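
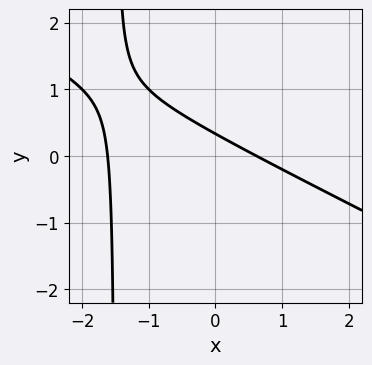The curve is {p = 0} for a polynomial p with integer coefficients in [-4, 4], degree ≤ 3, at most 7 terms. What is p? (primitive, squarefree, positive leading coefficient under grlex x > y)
x^2 + 2*x*y + x + 3*y - 1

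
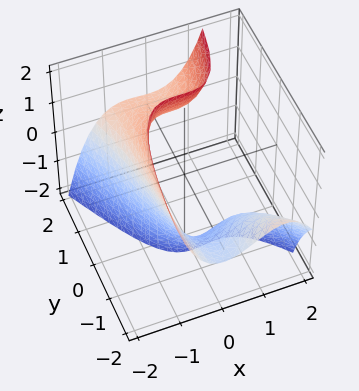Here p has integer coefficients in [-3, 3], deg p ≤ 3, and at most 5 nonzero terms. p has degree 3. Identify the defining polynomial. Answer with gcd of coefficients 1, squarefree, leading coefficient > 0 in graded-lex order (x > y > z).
(a) The degree is 3 — no degree-2 surface has this shape.
(b) Checking where it meets the axes: no y-intercept at any integer in the box; the surface avoids every integer z-axis point in the box.
(c) Solving for integer coefficients yields p as stated.

3*x^3 + 2*x^2*y - 2*x^2 - 3*y*z + 3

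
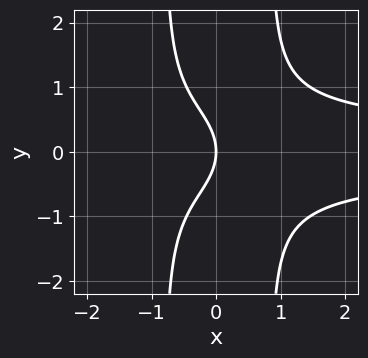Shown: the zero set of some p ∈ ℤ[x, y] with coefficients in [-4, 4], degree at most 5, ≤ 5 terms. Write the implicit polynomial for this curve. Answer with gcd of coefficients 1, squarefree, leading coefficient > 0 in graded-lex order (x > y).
3*x^2*y^2 - 2*y^2 - 3*x

1. Degree: no degree-3 curve has this shape, so deg p = 4.
2. Symmetries: it's symmetric under y → −y, forcing even powers of y.
3. Against the integer gridlines: it meets the y-axis at y = 0 (among the integer gridlines); it meets the x-axis at x = 0 (among the integer gridlines).
4. Together with the visible shape, these determine p as stated.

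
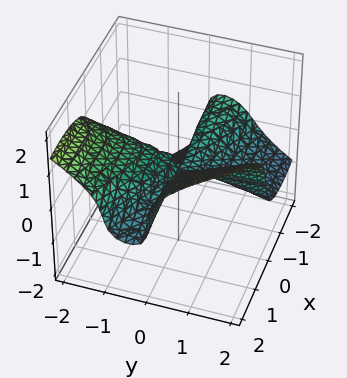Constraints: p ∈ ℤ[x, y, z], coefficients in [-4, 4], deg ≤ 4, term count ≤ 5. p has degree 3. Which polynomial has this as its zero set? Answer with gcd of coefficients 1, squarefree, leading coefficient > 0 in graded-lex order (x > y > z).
(a) The degree is 3 — the shape is more complex than any degree-2 surface.
(b) Checking where it meets the axes: the visible x-axis segment lies entirely on the surface; one z-axis crossing is at z = 0; every point of the y-axis in the box is on the surface.
(c) Together with the visible shape, these determine p as stated.

x^2*y + 2*x*y^2 + x*y*z - 3*z^3 - y*z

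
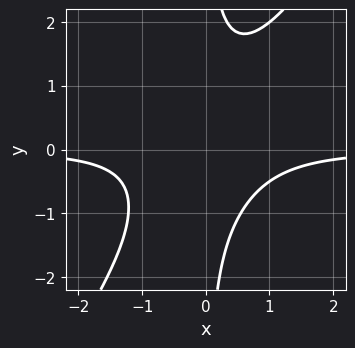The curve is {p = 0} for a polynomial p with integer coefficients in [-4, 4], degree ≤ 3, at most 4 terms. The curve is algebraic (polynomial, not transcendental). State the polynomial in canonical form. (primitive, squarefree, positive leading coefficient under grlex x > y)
First, deg p = 3. The shape is more complex than any degree-2 curve.
Then, from the visible intercepts: no x-intercept at any integer in the box; the curve avoids every integer y-axis point in the box.
Finally, putting this together gives p.

3*x^2*y - 2*x*y^2 + 2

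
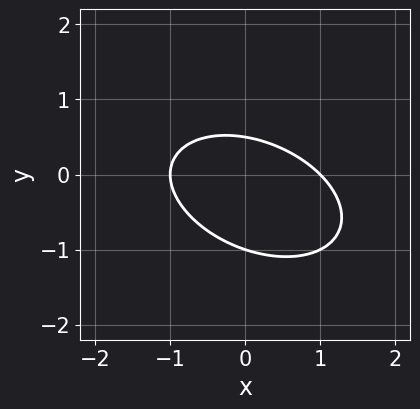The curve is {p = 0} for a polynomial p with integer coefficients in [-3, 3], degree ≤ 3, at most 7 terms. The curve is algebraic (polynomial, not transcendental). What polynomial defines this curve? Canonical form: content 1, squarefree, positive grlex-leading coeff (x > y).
x^2 + x*y + 2*y^2 + y - 1

(a) deg p = 2.
(b) Observable constraints: among the integer gridlines, it crosses the x-axis at x ∈ {-1, 1}; one y-axis crossing is at y = -1.
(c) Putting this together gives p.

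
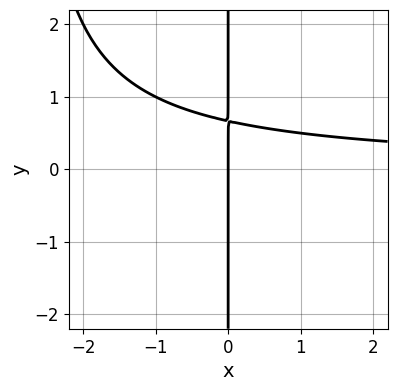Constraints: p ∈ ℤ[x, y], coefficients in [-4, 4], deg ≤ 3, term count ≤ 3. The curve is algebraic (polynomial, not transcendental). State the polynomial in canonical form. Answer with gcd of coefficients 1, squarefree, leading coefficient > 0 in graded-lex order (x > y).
(a) The degree is 3 — no degree-2 curve has this shape.
(b) Observable constraints: every point of the y-axis in the box is on the curve; one x-axis crossing is at x = 0.
(c) Together with the visible shape, these determine p as stated.

x^2*y + 3*x*y - 2*x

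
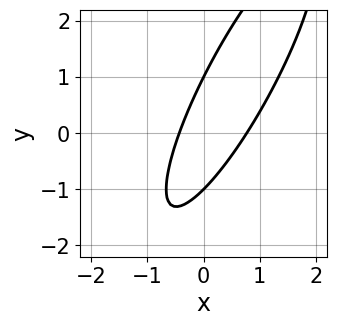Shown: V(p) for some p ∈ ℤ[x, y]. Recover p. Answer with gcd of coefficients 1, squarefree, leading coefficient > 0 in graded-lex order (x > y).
3*x^2 - 3*x*y + y^2 - x - 1

(a) Degree: the shape is more complex than any degree-1 curve, so deg p = 2.
(b) From the visible intercepts: among the integer gridlines, it crosses the y-axis at y ∈ {-1, 1}.
(c) Solving for integer coefficients yields p as stated.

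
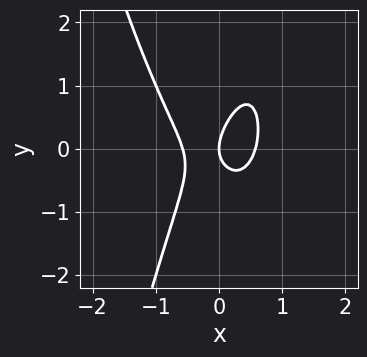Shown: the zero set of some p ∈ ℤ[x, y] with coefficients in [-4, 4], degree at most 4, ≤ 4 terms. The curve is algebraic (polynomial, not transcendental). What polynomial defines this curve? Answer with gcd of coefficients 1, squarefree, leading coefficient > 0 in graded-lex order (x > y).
(a) The degree is 3 — no degree-2 curve has this shape.
(b) From the axis intercepts and sections: one x-axis crossing is at x = 0; one y-axis crossing is at y = 0.
(c) Fitting integer coefficients to these (and the overall shape) gives p.

3*x^3 - x*y + y^2 - x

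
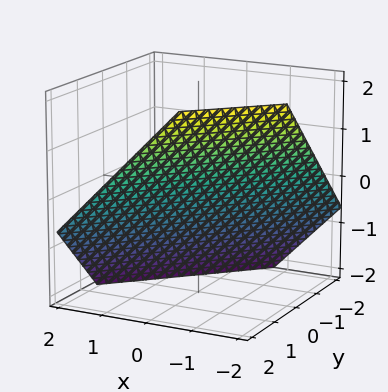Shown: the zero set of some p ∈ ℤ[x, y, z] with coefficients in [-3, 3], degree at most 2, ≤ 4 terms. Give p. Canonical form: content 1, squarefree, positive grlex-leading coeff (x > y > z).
deg p = 1. Every cross-section is a straight line — this is a plane.
The integer polynomial consistent with all of this is the stated p.

3*x - 3*y + 3*z + 2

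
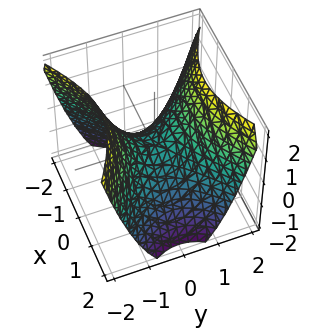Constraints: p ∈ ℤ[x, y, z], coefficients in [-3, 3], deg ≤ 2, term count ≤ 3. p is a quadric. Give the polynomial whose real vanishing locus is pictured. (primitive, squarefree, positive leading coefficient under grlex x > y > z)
2*x^2 - 3*y^2 + 3*z

First, degree: a hyperbolic paraboloid; a quadric, so deg p = 2.
Then, symmetries: it's symmetric under y → −y, forcing even powers of y; the x ↦ −x reflection is a symmetry, so x appears only in even powers.
Then, from the axis intercepts and sections: it crosses the z-axis at the gridline z = 0; it meets the x-axis at x = 0 (among the integer gridlines); one y-axis crossing is at y = 0.
Finally, fitting integer coefficients to these (and the overall shape) gives p.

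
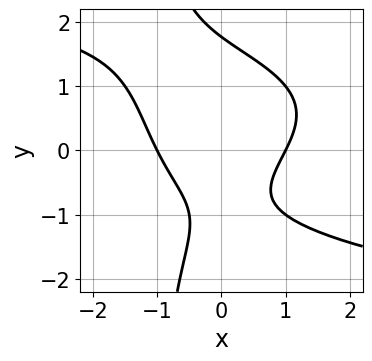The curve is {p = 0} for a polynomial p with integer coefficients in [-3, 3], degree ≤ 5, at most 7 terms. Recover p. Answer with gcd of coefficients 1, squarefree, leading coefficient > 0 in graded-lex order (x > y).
(a) Degree: a generic line meets the curve in up to 4 points, so deg p = 4.
(b) From the visible intercepts: among the integer gridlines, it crosses the x-axis at x ∈ {-1, 1}.
(c) Together with the visible shape, these determine p as stated.

x*y^3 + y^3 + 2*x^2 - 2*y - 2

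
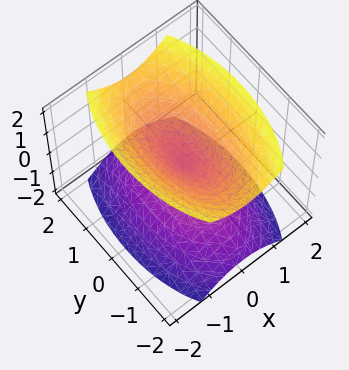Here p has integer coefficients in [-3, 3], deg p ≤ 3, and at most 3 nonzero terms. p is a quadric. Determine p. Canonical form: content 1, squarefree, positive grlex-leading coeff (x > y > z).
3*x^2 + y^2 - 2*z^2

There are 2 components.
deg p = 2.
Symmetries: the z ↦ −z reflection is a symmetry, so z appears only in even powers; the x ↦ −x reflection is a symmetry, so x appears only in even powers; the y ↦ −y reflection is a symmetry, so y appears only in even powers.
Against the integer gridlines: one y-axis crossing is at y = 0; it crosses the x-axis at the gridline x = 0; one z-axis crossing is at z = 0.
Fitting integer coefficients to these (and the overall shape) gives p.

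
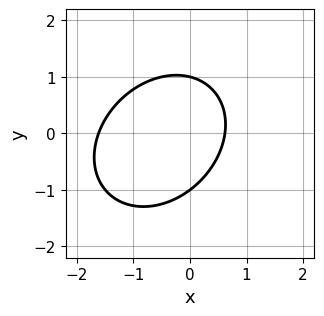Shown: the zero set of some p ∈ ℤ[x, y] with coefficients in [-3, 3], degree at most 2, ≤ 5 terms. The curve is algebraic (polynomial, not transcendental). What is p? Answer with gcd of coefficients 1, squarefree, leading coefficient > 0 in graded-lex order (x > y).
(a) The degree is 2 — a generic line meets the curve in up to 2 points.
(b) Observable constraints: the y-axis gridline crossings are at y ∈ {-1, 1}.
(c) Putting this together gives p.

2*x^2 - x*y + 2*y^2 + 2*x - 2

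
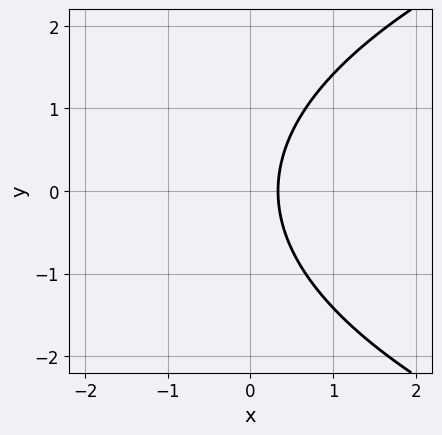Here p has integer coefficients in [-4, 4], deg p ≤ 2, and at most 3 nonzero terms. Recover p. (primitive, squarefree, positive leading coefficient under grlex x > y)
First, the degree is 2 — the shape is more complex than any degree-1 curve.
Then, symmetries: mirror symmetry y ↦ −y ⇒ only even powers of y.
Next, from the axis intercepts and sections: no y-intercept at any integer in the box.
Finally, the integer polynomial consistent with all of this is the stated p.

y^2 - 3*x + 1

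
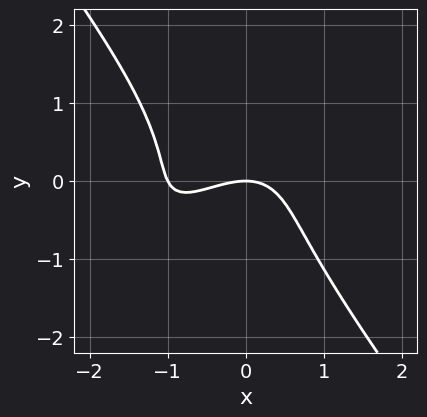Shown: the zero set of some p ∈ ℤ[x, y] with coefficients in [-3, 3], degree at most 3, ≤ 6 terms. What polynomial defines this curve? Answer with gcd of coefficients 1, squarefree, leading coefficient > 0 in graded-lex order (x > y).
(a) deg p = 3.
(b) Observable constraints: it meets the y-axis at y = 0 (among the integer gridlines); among the integer gridlines, it crosses the x-axis at x ∈ {-1, 0}.
(c) Solving for integer coefficients yields p as stated.

2*x^3 - 2*x^2*y + 2*y^3 + 2*x^2 + 3*y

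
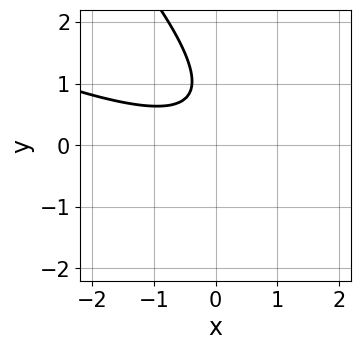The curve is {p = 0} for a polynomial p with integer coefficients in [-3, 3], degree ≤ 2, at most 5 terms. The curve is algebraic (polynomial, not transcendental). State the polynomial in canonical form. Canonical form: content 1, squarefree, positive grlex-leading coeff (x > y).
x^2 + 3*x*y + 2*y^2 - 3*y + 2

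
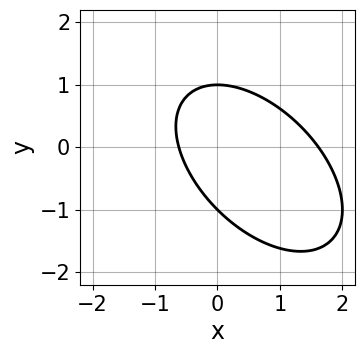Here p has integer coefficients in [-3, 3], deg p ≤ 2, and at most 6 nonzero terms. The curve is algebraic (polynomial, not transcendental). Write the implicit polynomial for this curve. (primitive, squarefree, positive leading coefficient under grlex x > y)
x^2 + x*y + y^2 - x - 1

Degree: the shape is more complex than any degree-1 curve, so deg p = 2.
Reading off the gridlines: among the integer gridlines, it crosses the y-axis at y ∈ {-1, 1}.
The integer polynomial consistent with all of this is the stated p.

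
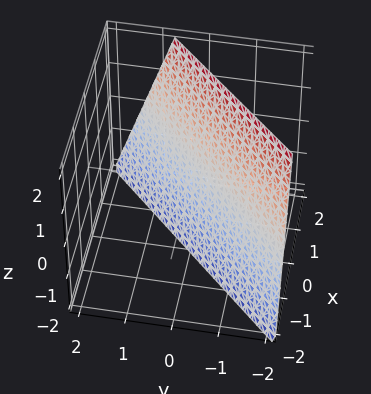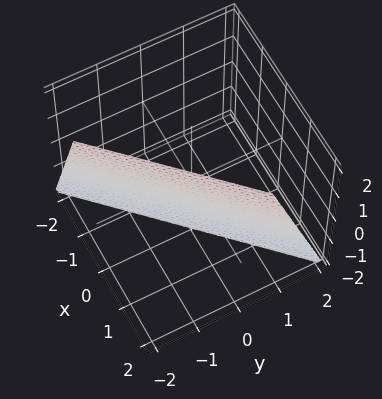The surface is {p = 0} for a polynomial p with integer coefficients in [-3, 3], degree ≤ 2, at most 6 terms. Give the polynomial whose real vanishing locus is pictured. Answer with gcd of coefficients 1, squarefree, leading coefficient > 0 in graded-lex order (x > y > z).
Degree: every cross-section is a straight line — this is a plane, so deg p = 1.
Checking where it meets the axes: it crosses the z-axis at the gridline z = -2.
These observations pin down the coefficients.

3*x - 3*y - z - 2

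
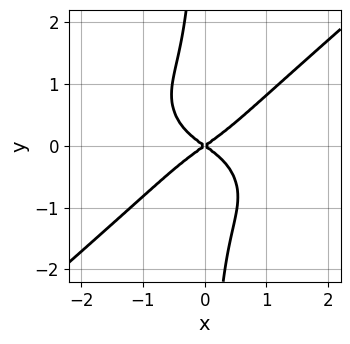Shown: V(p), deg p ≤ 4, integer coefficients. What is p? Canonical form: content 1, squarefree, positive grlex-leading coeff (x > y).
1. The degree is 4 — the shape is more complex than any degree-3 curve.
2. Observable constraints: it meets the y-axis at y = 0 (among the integer gridlines); it meets the x-axis at x = 0 (among the integer gridlines).
3. The integer polynomial consistent with all of this is the stated p.

2*x^4 - 3*x*y^3 + x^2 - 2*y^2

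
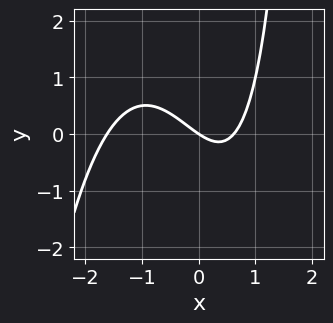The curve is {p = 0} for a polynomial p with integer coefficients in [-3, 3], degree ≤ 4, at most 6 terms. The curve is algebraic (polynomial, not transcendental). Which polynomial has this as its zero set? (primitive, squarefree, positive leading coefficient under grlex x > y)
2*x^3 + 2*x^2 + x*y - 2*x - 3*y

Degree: the shape is more complex than any degree-2 curve, so deg p = 3.
Reading off the gridlines: it meets the x-axis at x = 0 (among the integer gridlines); it meets the y-axis at y = 0 (among the integer gridlines).
Together with the visible shape, these determine p as stated.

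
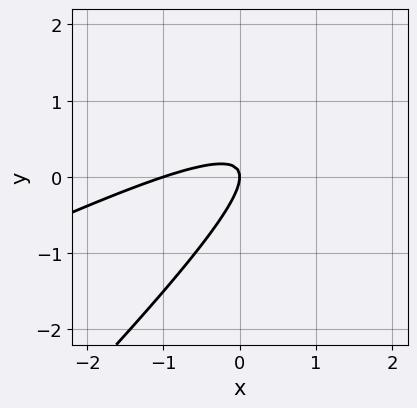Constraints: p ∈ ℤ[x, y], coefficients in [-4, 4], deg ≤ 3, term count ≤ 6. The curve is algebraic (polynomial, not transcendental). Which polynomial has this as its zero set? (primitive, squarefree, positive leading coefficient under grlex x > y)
1. deg p = 2.
2. Checking where it meets the axes: it meets the y-axis at y = 0 (among the integer gridlines); among the integer gridlines, it crosses the x-axis at x ∈ {-1, 0}.
3. Solving for integer coefficients yields p as stated.

x^2 - 3*x*y + 2*y^2 + x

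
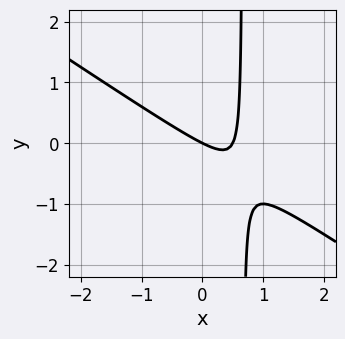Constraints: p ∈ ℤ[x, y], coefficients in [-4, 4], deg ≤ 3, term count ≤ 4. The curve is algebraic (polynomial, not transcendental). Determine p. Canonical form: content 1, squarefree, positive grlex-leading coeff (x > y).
(a) deg p = 2. No degree-1 curve has this shape.
(b) From the visible intercepts: it meets the x-axis at x = 0 (among the integer gridlines); one y-axis crossing is at y = 0.
(c) These observations pin down the coefficients.

2*x^2 + 3*x*y - x - 2*y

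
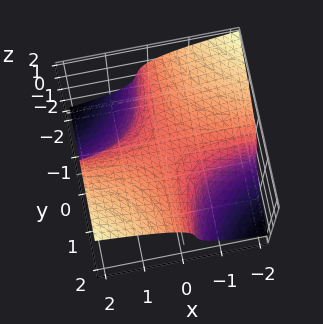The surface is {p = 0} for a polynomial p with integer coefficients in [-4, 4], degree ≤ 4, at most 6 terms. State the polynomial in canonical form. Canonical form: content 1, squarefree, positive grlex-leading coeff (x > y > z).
2*z^3 - 3*x*y + z - 2

deg p = 3.
From the axis intercepts and sections: no x-intercept at any integer in the box; no y-intercept at any integer in the box.
Matching integer coefficients to the picture gives p.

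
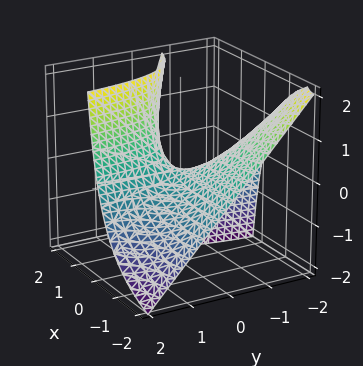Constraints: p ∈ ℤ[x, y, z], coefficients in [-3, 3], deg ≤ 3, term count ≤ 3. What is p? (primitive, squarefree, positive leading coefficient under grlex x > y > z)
Degree: a generic line meets the surface in up to 2 points, so deg p = 2.
Checking where it meets the axes: every point of the y-axis in the box is on the surface; it crosses the z-axis at the gridline z = 0; the visible x-axis segment lies entirely on the surface.
Solving for integer coefficients yields p as stated.

3*x*y + 2*x*z - 2*z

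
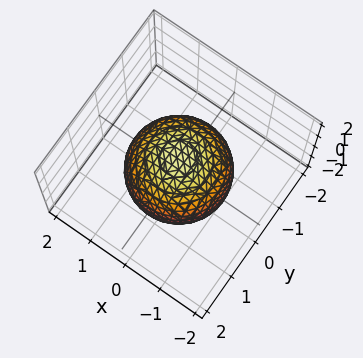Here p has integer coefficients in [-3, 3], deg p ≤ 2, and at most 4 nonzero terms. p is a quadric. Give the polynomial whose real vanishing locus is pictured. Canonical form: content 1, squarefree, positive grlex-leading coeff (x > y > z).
deg p = 2.
Symmetries: the z ↦ −z reflection is a symmetry, so z appears only in even powers; every cross-section ⟂ z is a circle, so x, y appear only via x² + y².
From the visible intercepts: a circular section at z = 1 has radius between 0 and 1.
Matching integer coefficients to the picture gives p.

2*x^2 + 2*y^2 + 2*z^2 - 3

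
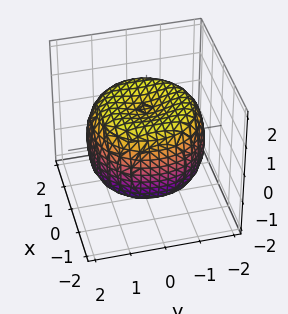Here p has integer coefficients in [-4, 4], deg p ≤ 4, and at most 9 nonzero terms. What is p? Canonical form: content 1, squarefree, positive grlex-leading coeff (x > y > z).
x^4 + 2*x^2*y^2 + y^4 - 2*x^2 - 2*y^2 + 2*z^2 - 2

First, degree: no degree-3 surface has this shape, so deg p = 4.
Next, by symmetry, the surface is invariant under rotation about z: p = q(x² + y², z).
Next, from the visible intercepts: a circular section at z = -1 has radius between 1 and 2; among the integer gridlines, it crosses the z-axis at z ∈ {-1, 1}.
Finally, the integer polynomial consistent with all of this is the stated p.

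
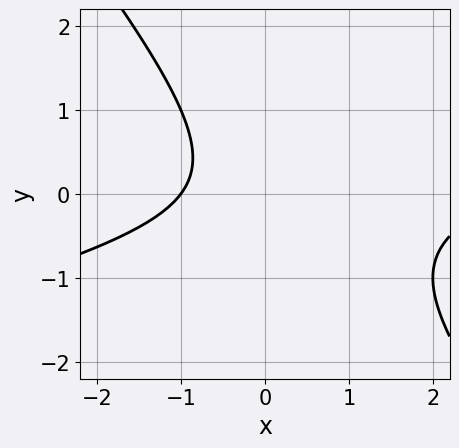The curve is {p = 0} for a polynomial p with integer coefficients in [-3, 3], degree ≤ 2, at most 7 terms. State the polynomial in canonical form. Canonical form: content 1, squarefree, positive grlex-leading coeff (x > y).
x^2 - 3*x*y - 3*y^2 - 2*x - 3

1. deg p = 2. No degree-1 curve has this shape.
2. Against the integer gridlines: no y-intercept at any integer in the box; it meets the x-axis at x = -1 (among the integer gridlines).
3. Fitting integer coefficients to these (and the overall shape) gives p.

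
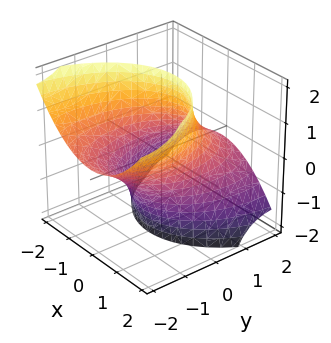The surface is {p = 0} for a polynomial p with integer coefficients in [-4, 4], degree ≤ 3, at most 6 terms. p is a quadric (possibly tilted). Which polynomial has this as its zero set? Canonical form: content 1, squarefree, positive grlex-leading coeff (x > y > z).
1. The degree is 2 — no degree-1 surface has this shape.
2. Reading off the gridlines: no z-intercept at any integer in the box.
3. Together with the visible shape, these determine p as stated.

2*x^2 + y^2 + 3*y*z - 3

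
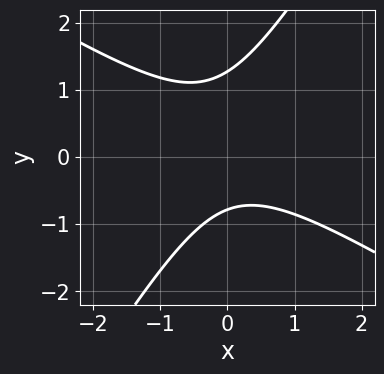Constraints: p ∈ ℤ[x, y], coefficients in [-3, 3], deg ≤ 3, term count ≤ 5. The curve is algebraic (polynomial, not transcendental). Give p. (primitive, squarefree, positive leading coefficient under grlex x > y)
2*x^2 + 2*x*y - 2*y^2 + y + 2

(a) The degree is 2 — the shape is more complex than any degree-1 curve.
(b) Against the integer gridlines: the curve avoids every integer x-axis point in the box.
(c) Matching integer coefficients to the picture gives p.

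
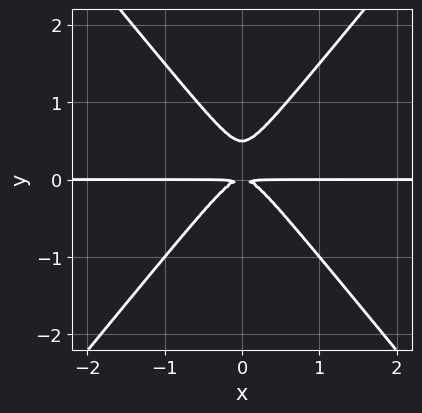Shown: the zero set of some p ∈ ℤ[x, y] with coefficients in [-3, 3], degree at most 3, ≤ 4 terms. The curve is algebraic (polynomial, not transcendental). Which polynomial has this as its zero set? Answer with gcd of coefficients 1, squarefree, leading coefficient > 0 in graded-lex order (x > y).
(a) Degree: no degree-2 curve has this shape, so deg p = 3.
(b) Symmetries: the x ↦ −x reflection is a symmetry, so x appears only in even powers.
(c) From the visible intercepts: every point of the x-axis in the box is on the curve.
(d) Putting this together gives p.

3*x^2*y - 2*y^3 + y^2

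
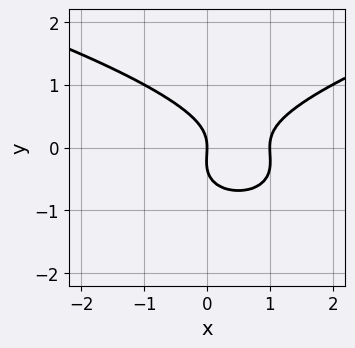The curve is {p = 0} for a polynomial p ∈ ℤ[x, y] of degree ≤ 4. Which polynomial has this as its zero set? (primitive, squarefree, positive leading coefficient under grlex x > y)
1. The degree is 3 — the shape is more complex than any degree-2 curve.
2. Checking where it meets the axes: the x-axis gridline crossings are at x ∈ {0, 1}; one y-axis crossing is at y = 0.
3. The integer polynomial consistent with all of this is the stated p.

3*y^3 - 2*x^2 + y^2 + 2*x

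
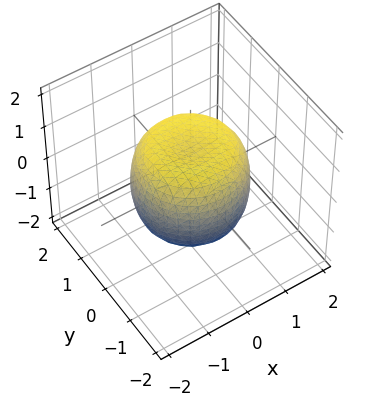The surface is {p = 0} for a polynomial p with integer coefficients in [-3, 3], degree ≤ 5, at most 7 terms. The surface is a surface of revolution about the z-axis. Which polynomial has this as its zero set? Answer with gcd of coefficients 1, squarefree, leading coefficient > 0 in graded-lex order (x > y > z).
x^4 + 2*x^2*y^2 + y^4 - x^2 - y^2 + z^2 - 1

First, degree: no degree-3 surface has this shape, so deg p = 4.
Then, symmetries: rotational symmetry about the z-axis ⇒ p depends on x, y only through x² + y².
Then, reading off the gridlines: a circular section at z = -1 has radius exactly 1; the z-axis gridline crossings are at z ∈ {-1, 1}.
Finally, these observations pin down the coefficients.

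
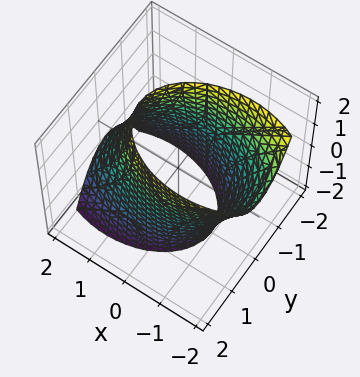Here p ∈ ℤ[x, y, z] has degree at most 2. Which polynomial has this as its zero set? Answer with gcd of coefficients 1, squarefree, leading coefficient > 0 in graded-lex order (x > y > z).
(a) Degree: no degree-1 surface has this shape, so deg p = 2.
(b) Reading off the gridlines: no z-intercept at any integer in the box.
(c) Assembling these constraints gives the stated polynomial.

x^2 + x*z + 2*y^2 - 3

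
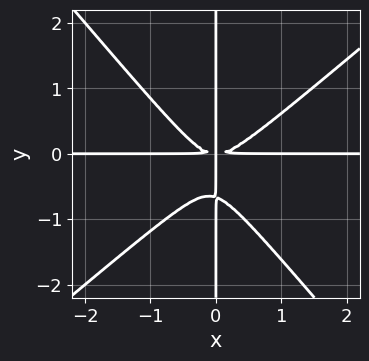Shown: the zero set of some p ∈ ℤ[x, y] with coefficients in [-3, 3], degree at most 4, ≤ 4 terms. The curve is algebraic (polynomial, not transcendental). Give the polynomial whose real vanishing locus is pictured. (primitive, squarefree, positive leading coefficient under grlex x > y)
1. Degree: the shape is more complex than any degree-3 curve, so deg p = 4.
2. From the visible intercepts: every point of the x-axis in the box is on the curve; every point of the y-axis in the box is on the curve.
3. Matching integer coefficients to the picture gives p.

3*x^3*y - x^2*y^2 - 3*x*y^3 - 2*x*y^2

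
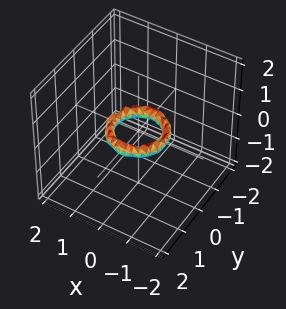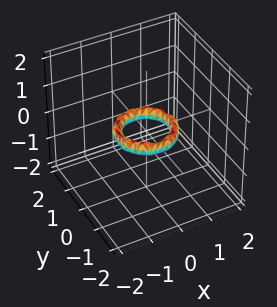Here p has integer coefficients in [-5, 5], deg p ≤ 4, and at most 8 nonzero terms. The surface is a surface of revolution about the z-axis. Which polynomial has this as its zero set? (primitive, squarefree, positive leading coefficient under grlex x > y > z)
First, the degree is 4 — a generic line meets the surface in up to 4 points.
Next, by symmetry, the surface is invariant under rotation about z: p = q(x² + y², z).
Next, observable constraints: a circular section at z = 0 has radius between 0 and 1; no z-intercept at any integer in the box.
Finally, matching integer coefficients to the picture gives p.

2*x^4 + 4*x^2*y^2 + 2*y^4 - 3*x^2 - 3*y^2 + 2*z^2 + 1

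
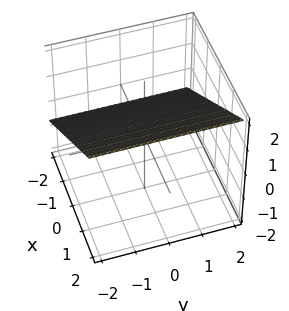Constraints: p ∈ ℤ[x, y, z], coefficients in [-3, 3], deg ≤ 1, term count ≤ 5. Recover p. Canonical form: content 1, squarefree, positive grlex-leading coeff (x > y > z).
Degree: every cross-section is a straight line — this is a plane, so deg p = 1.
From the visible intercepts: it crosses the x-axis at the gridline x = -1; no y-intercept at any integer in the box.
Together with the visible shape, these determine p as stated.

2*x - 3*z + 2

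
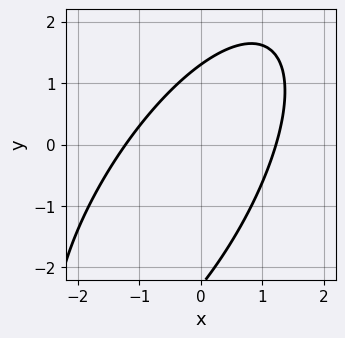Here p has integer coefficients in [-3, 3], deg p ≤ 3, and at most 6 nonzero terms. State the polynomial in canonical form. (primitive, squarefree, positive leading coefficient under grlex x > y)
2*x^2 - 2*x*y + y^2 + y - 3

The degree is 2 — no degree-1 curve has this shape.
Putting this together gives p.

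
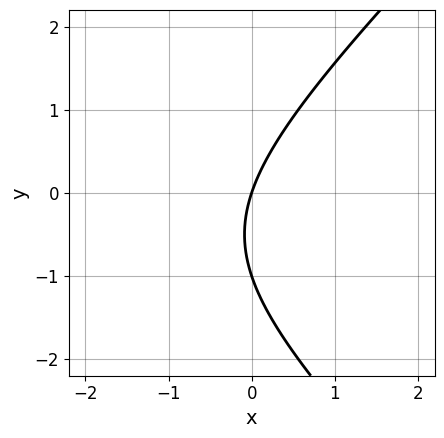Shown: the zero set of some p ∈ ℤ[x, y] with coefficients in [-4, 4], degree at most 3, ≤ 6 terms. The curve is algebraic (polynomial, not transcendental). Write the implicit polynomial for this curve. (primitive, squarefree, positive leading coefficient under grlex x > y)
x^2 - y^2 + 3*x - y

First, the degree is 2 — the shape is more complex than any degree-1 curve.
Then, from the visible intercepts: one x-axis crossing is at x = 0; among the integer gridlines, it crosses the y-axis at y ∈ {-1, 0}.
Finally, these observations pin down the coefficients.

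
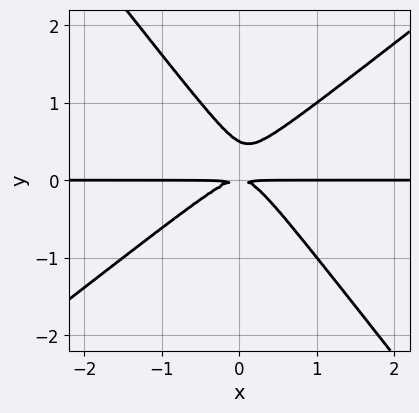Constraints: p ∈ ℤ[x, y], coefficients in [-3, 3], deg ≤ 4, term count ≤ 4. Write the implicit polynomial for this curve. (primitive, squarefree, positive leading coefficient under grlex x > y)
2*x^2*y - x*y^2 - 2*y^3 + y^2

First, the degree is 3 — the shape is more complex than any degree-2 curve.
Next, from the axis intercepts and sections: every point of the x-axis in the box is on the curve.
Finally, these observations pin down the coefficients.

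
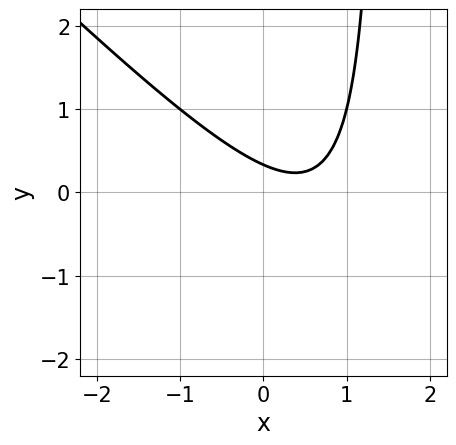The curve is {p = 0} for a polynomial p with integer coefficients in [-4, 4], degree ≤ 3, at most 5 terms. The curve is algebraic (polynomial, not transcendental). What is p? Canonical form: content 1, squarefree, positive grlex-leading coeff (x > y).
1. deg p = 2. A generic line meets the curve in up to 2 points.
2. From the axis intercepts and sections: no x-intercept at any integer in the box.
3. The integer polynomial consistent with all of this is the stated p.

2*x^2 + 2*x*y - 2*x - 3*y + 1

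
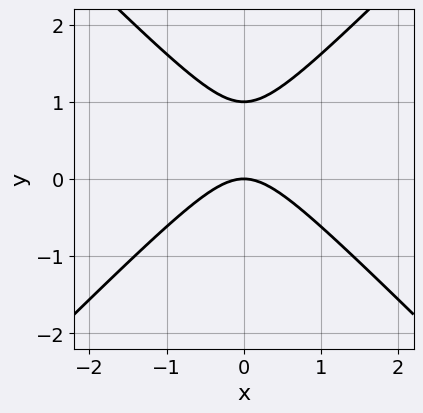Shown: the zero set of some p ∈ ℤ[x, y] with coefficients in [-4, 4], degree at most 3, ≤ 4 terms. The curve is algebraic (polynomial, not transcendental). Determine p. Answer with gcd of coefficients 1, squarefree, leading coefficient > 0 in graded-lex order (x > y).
(a) deg p = 2. The shape is more complex than any degree-1 curve.
(b) Symmetries: it's symmetric under x → −x, forcing even powers of x.
(c) From the axis intercepts and sections: among the integer gridlines, it crosses the y-axis at y ∈ {0, 1}; it crosses the x-axis at the gridline x = 0.
(d) Matching integer coefficients to the picture gives p.

x^2 - y^2 + y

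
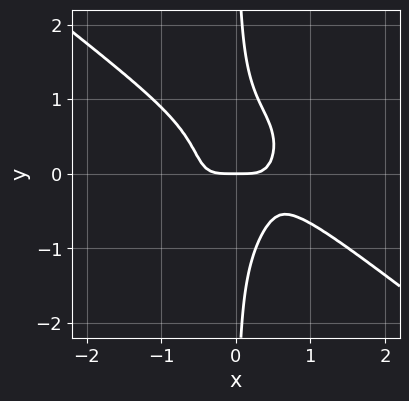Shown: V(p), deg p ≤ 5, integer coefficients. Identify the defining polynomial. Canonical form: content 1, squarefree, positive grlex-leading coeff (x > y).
2*x^4 - x^2*y^2 + 3*x*y^3 + 2*x^2*y - y

(a) deg p = 4.
(b) Reading off the gridlines: one x-axis crossing is at x = 0; one y-axis crossing is at y = 0.
(c) Assembling these constraints gives the stated polynomial.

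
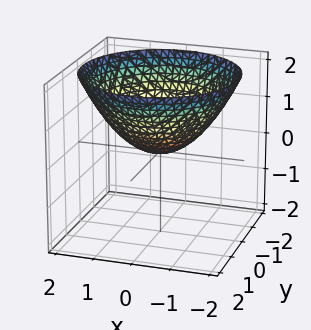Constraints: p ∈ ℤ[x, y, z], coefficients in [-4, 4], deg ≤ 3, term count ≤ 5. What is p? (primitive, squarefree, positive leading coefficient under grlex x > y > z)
First, degree: a paraboloid; a quadric, so deg p = 2.
Next, symmetries: the z-axis is an axis of rotation, so x and y enter only as x² + y².
Then, from the axis intercepts and sections: it meets the z-axis at z = 0 (among the integer gridlines); a circular section at z = 1 has radius between 1 and 2.
Finally, the integer polynomial consistent with all of this is the stated p.

x^2 + y^2 - 2*z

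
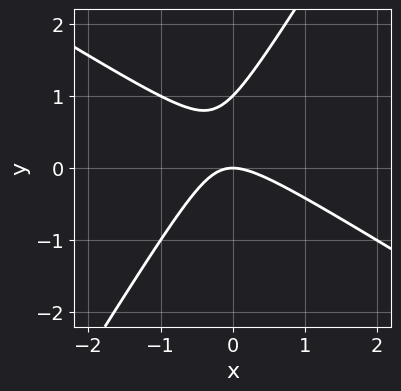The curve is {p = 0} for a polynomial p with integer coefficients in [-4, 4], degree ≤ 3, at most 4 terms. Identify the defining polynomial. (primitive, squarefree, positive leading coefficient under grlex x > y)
x^2 + x*y - y^2 + y

First, degree: the shape is more complex than any degree-1 curve, so deg p = 2.
Then, against the integer gridlines: among the integer gridlines, it crosses the y-axis at y ∈ {0, 1}; it crosses the x-axis at the gridline x = 0.
Finally, putting this together gives p.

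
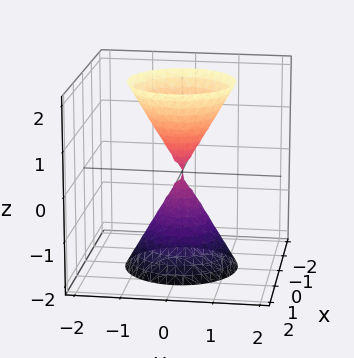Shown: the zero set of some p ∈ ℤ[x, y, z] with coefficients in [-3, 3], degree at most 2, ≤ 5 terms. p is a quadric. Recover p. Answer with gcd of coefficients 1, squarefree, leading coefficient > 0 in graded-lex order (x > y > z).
3*x^2 + 3*y^2 - z^2

I count 2 distinct pieces.
The degree is 2 — a double cone through the origin; a quadric.
By symmetry, the surface is invariant under rotation about z: p = q(x² + y², z); mirror symmetry z ↦ −z ⇒ only even powers of z.
Reading off the gridlines: one x-axis crossing is at x = 0; it meets the y-axis at y = 0 (among the integer gridlines).
These observations pin down the coefficients.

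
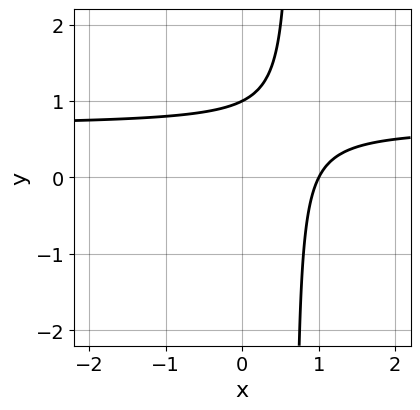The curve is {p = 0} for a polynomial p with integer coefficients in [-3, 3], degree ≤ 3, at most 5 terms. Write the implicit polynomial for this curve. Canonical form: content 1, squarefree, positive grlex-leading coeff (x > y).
1. deg p = 2.
2. From the visible intercepts: it crosses the x-axis at the gridline x = 1; one y-axis crossing is at y = 1.
3. Assembling these constraints gives the stated polynomial.

3*x*y - 2*x - 2*y + 2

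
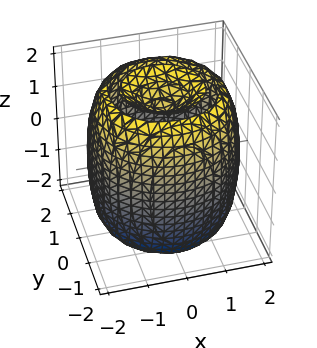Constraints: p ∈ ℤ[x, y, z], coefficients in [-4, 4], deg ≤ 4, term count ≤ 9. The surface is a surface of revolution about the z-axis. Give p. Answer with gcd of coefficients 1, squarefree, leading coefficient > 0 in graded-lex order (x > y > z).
1. The picture has 2 separate pieces. They look like related sheets of one shape, so recover p as a whole.
2. The degree is 4 — a generic line meets the surface in up to 4 points.
3. Symmetries: the z-axis is an axis of rotation, so x and y enter only as x² + y².
4. From the visible intercepts: a circular section at z = -1 has radius between 1 and 2.
5. Solving for integer coefficients yields p as stated.

x^4 + 2*x^2*y^2 + y^4 - 3*x^2 - 3*y^2 + z^2 - 2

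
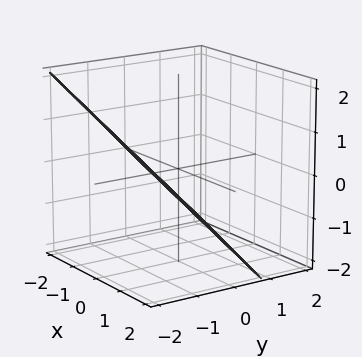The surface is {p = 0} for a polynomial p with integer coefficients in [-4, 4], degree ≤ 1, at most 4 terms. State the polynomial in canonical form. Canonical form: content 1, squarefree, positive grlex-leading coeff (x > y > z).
1. Degree: every cross-section is a straight line — this is a plane, so deg p = 1.
2. Observable constraints: it crosses the x-axis at the gridline x = -2.
3. Together with the visible shape, these determine p as stated.

x + 3*y + 3*z + 2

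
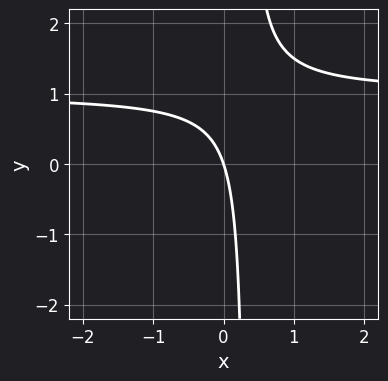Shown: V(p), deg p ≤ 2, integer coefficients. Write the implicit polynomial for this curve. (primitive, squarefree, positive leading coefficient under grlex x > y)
3*x*y - 3*x - y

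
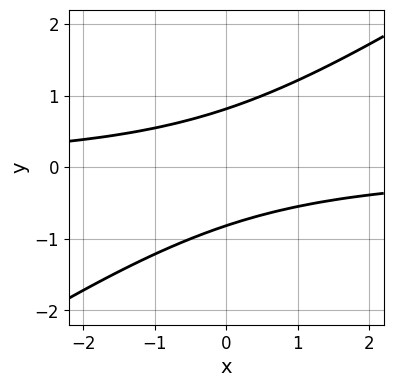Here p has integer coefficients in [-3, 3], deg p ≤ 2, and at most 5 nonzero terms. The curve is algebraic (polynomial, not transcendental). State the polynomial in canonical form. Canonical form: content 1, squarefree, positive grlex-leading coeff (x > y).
First, deg p = 2. The shape is more complex than any degree-1 curve.
Next, against the integer gridlines: it misses every integer gridline on the x-axis.
Finally, solving for integer coefficients yields p as stated.

2*x*y - 3*y^2 + 2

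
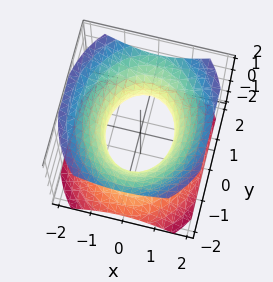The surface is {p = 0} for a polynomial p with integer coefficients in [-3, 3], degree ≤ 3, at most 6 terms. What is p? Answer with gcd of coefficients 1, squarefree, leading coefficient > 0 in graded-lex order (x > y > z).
3*x^2 + 2*y^2 - 3*z^2 - 3

First, degree: an hourglass — one-sheet hyperboloid; a quadric, so deg p = 2.
Then, symmetries: it's symmetric under y → −y, forcing even powers of y; the z ↦ −z reflection is a symmetry, so z appears only in even powers; mirror symmetry x ↦ −x ⇒ only even powers of x.
Next, from the axis intercepts and sections: the x-axis gridline crossings are at x ∈ {-1, 1}; no z-intercept at any integer in the box.
Finally, these observations pin down the coefficients.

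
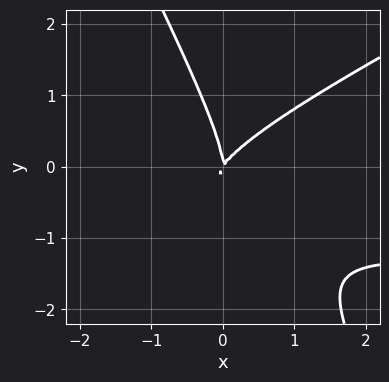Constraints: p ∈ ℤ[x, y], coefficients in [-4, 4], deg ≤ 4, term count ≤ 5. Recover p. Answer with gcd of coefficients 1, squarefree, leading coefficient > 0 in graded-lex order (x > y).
2*x^2*y - 3*x*y^2 - 2*y^3 + 3*x^2 - 2*x*y

First, degree: no degree-2 curve has this shape, so deg p = 3.
Next, checking where it meets the axes: it meets the y-axis at y = 0 (among the integer gridlines); it meets the x-axis at x = 0 (among the integer gridlines).
Finally, fitting integer coefficients to these (and the overall shape) gives p.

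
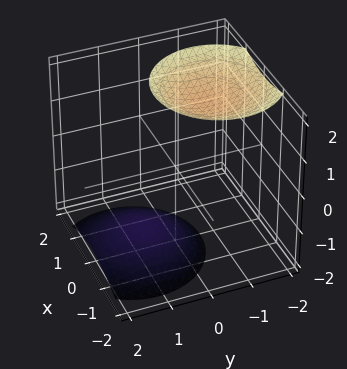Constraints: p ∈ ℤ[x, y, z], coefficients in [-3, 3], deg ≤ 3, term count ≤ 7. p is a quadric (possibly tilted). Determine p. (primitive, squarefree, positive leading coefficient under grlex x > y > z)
The picture has 2 separate pieces. They look like related sheets of one shape, so recover p as a whole.
deg p = 2. No degree-1 surface has this shape.
Observable constraints: no y-intercept at any integer in the box; it misses every integer gridline on the x-axis.
These observations pin down the coefficients.

x^2 + y^2 + y*z - z^2 + 3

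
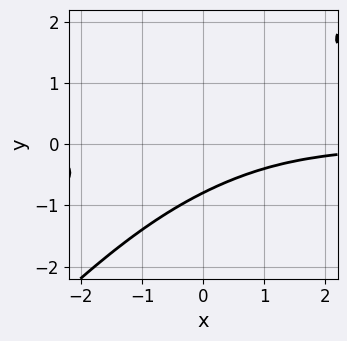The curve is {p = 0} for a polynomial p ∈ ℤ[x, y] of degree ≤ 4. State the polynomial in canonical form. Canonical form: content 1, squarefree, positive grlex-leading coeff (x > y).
1. deg p = 3.
2. Reading off the gridlines: no x-intercept at any integer in the box.
3. Fitting integer coefficients to these (and the overall shape) gives p.

x^2*y - 3*x*y^2 + 2*y^3 + 1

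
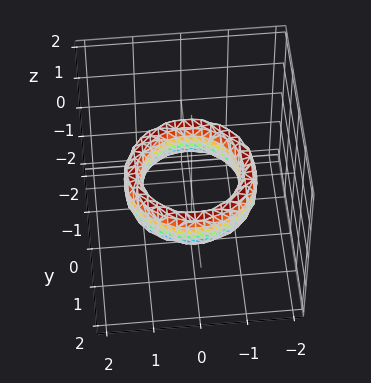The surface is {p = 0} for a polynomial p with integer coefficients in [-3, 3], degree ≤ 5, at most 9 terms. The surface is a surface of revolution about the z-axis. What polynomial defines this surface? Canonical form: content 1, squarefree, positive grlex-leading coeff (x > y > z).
x^4 + 2*x^2*y^2 + y^4 - 3*x^2 - 3*y^2 + z^2 + 2

1. deg p = 4. The shape is more complex than any degree-3 surface.
2. Symmetry: the surface is invariant under rotation about z: p = q(x² + y², z).
3. Reading off the gridlines: among the integer gridlines, it crosses the x-axis at x ∈ {-1, 1}; a circular section at z = 0 has radius exactly 1; it misses every integer gridline on the z-axis; among the integer gridlines, it crosses the y-axis at y ∈ {-1, 1}.
4. These observations pin down the coefficients.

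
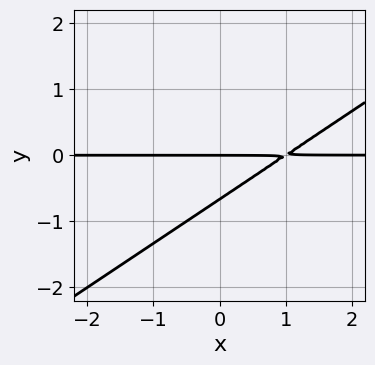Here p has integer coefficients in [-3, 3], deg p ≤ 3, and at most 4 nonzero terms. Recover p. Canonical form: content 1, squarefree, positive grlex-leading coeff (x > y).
First, degree: a generic line meets the curve in up to 2 points, so deg p = 2.
Next, observable constraints: every point of the x-axis in the box is on the curve; one y-axis crossing is at y = 0.
Finally, putting this together gives p.

2*x*y - 3*y^2 - 2*y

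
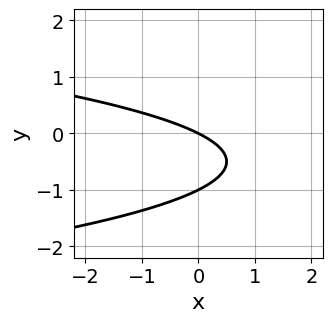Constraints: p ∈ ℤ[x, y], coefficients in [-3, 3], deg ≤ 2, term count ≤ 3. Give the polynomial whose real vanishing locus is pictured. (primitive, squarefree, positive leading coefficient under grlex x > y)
First, the degree is 2 — the shape is more complex than any degree-1 curve.
Then, checking where it meets the axes: among the integer gridlines, it crosses the y-axis at y ∈ {-1, 0}; one x-axis crossing is at x = 0.
Finally, fitting integer coefficients to these (and the overall shape) gives p.

2*y^2 + x + 2*y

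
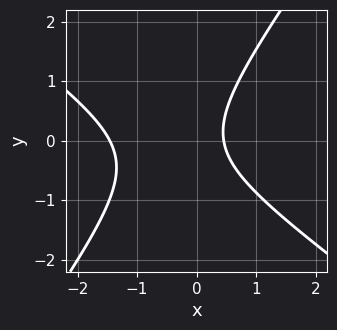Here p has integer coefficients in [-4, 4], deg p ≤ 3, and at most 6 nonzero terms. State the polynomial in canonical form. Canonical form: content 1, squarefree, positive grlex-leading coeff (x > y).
3*x^2 + 2*x*y - 3*y^2 + 3*x - 2

1. The degree is 2 — no degree-1 curve has this shape.
2. From the axis intercepts and sections: no y-intercept at any integer in the box.
3. Fitting integer coefficients to these (and the overall shape) gives p.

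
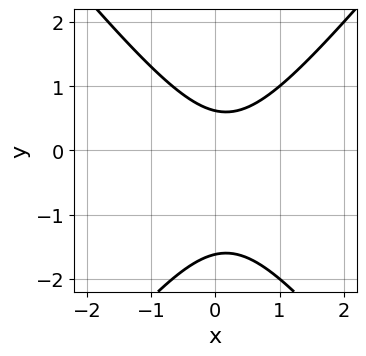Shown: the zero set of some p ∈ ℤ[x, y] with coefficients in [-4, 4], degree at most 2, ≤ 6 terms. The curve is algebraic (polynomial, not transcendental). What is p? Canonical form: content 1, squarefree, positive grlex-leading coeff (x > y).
3*x^2 - 2*y^2 - x - 2*y + 2

1. Degree: the shape is more complex than any degree-1 curve, so deg p = 2.
2. Checking where it meets the axes: it misses every integer gridline on the x-axis.
3. Assembling these constraints gives the stated polynomial.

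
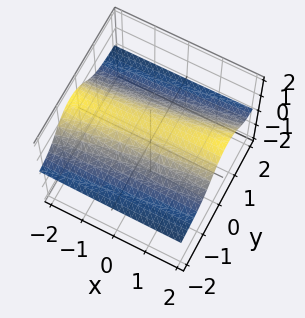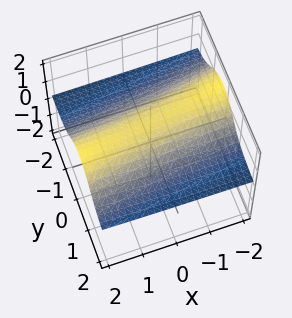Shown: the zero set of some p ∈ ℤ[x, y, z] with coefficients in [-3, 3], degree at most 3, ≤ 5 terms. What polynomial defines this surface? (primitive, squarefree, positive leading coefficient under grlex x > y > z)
x*y*z - 3*y^2*z - z^3 + 2

1. Degree: the shape is more complex than any degree-2 surface, so deg p = 3.
2. From the visible intercepts: it misses every integer gridline on the y-axis; the surface avoids every integer x-axis point in the box.
3. Fitting integer coefficients to these (and the overall shape) gives p.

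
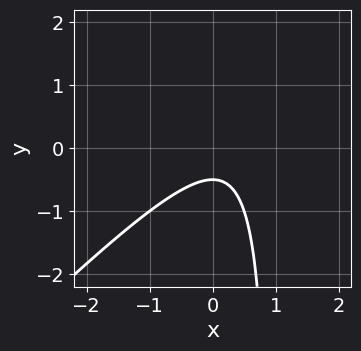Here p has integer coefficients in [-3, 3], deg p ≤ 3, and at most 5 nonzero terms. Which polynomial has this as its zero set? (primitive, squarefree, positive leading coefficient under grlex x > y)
(a) The degree is 2 — no degree-1 curve has this shape.
(b) Checking where it meets the axes: no x-intercept at any integer in the box.
(c) Together with the visible shape, these determine p as stated.

2*x^2 - 2*x*y - x + 2*y + 1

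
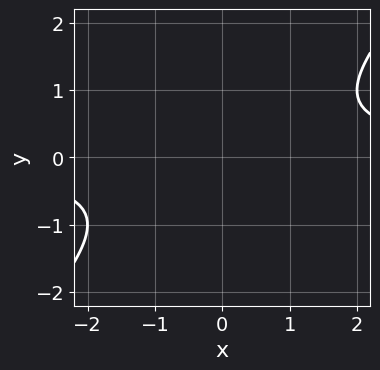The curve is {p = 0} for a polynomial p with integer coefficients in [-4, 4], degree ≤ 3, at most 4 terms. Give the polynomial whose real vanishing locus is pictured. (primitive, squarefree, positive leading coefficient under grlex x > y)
x*y - y^2 - 1

Degree: the shape is more complex than any degree-1 curve, so deg p = 2.
From the visible intercepts: the curve avoids every integer y-axis point in the box; it misses every integer gridline on the x-axis.
Together with the visible shape, these determine p as stated.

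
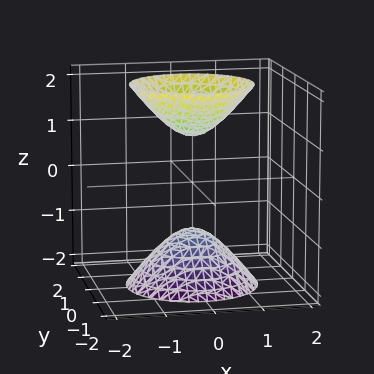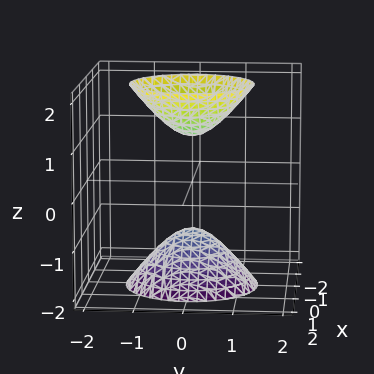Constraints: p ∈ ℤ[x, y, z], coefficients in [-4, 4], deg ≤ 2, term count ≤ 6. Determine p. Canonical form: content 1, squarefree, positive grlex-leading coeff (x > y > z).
2*x^2 + 2*y^2 - z^2 + 1

1. There are 2 components.
2. deg p = 2.
3. Symmetries: every cross-section ⟂ z is a circle, so x, y appear only via x² + y²; it's symmetric under z → −z, forcing even powers of z.
4. Reading off the gridlines: the surface avoids every integer y-axis point in the box; a circular section at z = -2 has radius between 1 and 2; the surface avoids every integer x-axis point in the box; among the integer gridlines, it crosses the z-axis at z ∈ {-1, 1}.
5. Matching integer coefficients to the picture gives p.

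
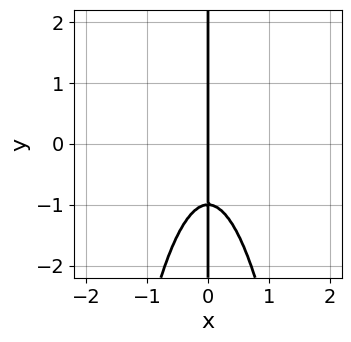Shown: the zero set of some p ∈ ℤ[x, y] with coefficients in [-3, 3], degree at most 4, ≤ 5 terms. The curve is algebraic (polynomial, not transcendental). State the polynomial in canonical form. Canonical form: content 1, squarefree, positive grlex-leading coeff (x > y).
(a) The degree is 3 — the shape is more complex than any degree-2 curve.
(b) From the visible intercepts: it meets the x-axis at x = 0 (among the integer gridlines); every point of the y-axis in the box is on the curve.
(c) Solving for integer coefficients yields p as stated.

2*x^3 + x*y + x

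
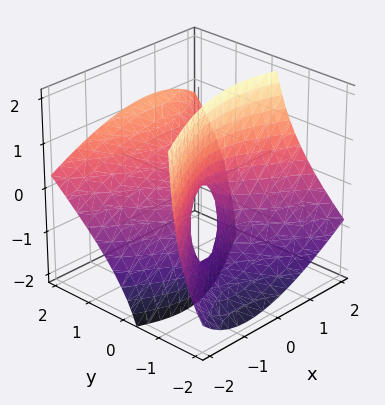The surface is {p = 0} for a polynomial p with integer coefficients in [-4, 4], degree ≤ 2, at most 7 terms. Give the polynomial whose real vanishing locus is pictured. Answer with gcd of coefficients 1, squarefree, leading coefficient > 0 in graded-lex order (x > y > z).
Degree: a generic line meets the surface in up to 2 points, so deg p = 2.
Reading off the gridlines: one z-axis crossing is at z = 0; one y-axis crossing is at y = 0; it crosses the x-axis at the gridline x = 0.
These observations pin down the coefficients.

x^2 - x*z - 2*y^2 + 3*y*z + z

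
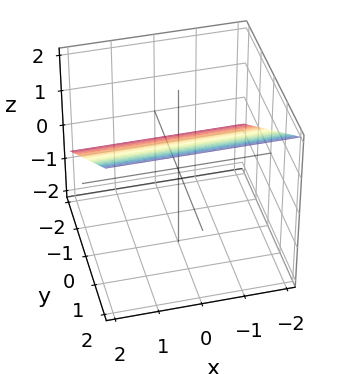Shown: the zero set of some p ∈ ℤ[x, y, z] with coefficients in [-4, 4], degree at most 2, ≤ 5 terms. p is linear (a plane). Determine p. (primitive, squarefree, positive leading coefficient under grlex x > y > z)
deg p = 1. Every cross-section is a straight line — this is a plane.
Reading off the gridlines: one y-axis crossing is at y = -1; no x-intercept at any integer in the box.
Assembling these constraints gives the stated polynomial.

2*y - 3*z + 2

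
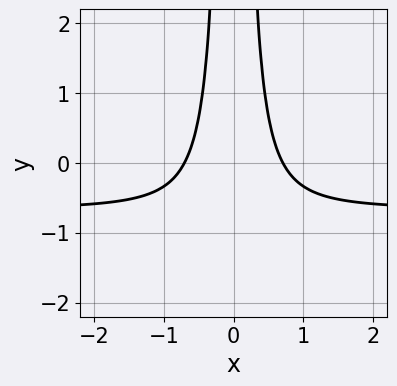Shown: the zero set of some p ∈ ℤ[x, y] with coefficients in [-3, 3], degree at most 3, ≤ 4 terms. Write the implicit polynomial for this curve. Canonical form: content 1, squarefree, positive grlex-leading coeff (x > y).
The degree is 3 — no degree-2 curve has this shape.
Symmetries: the x ↦ −x reflection is a symmetry, so x appears only in even powers.
Observable constraints: the curve avoids every integer y-axis point in the box.
Together with the visible shape, these determine p as stated.

3*x^2*y + 2*x^2 - 1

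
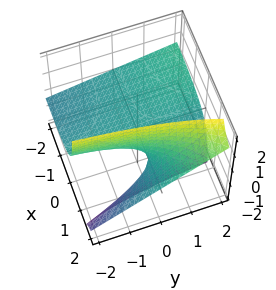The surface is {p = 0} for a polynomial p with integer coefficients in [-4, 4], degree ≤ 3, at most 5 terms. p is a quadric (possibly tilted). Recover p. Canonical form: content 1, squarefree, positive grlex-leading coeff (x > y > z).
x*y - 3*x*z + 3*z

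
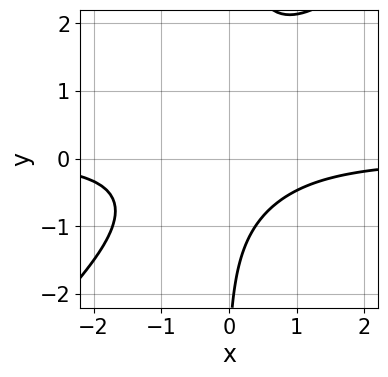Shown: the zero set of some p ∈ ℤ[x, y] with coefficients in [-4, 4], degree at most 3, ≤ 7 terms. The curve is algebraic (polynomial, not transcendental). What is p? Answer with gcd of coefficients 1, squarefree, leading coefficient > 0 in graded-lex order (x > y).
1. deg p = 3.
2. Against the integer gridlines: no y-intercept at any integer in the box; no x-intercept at any integer in the box.
3. These observations pin down the coefficients.

3*x^2*y - 3*x*y^2 + x*y + y + 3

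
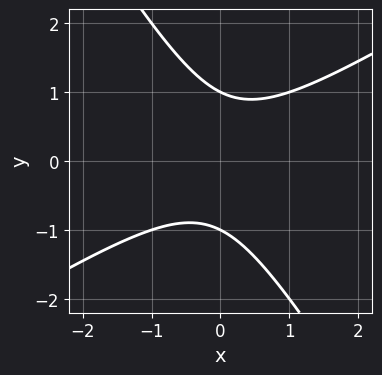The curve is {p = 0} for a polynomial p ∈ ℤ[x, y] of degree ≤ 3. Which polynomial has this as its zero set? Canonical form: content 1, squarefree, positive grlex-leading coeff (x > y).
x^2 - x*y - y^2 + 1

1. Degree: the shape is more complex than any degree-1 curve, so deg p = 2.
2. From the axis intercepts and sections: among the integer gridlines, it crosses the y-axis at y ∈ {-1, 1}; it misses every integer gridline on the x-axis.
3. Together with the visible shape, these determine p as stated.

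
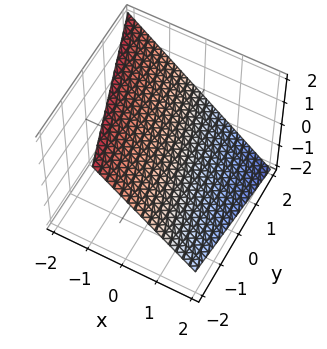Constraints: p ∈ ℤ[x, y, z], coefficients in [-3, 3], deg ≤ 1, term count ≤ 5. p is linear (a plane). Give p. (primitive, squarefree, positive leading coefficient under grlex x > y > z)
The degree is 1 — every cross-section is a straight line — this is a plane.
From the axis intercepts and sections: it crosses the y-axis at the gridline y = 2.
These observations pin down the coefficients.

3*x + y + 3*z - 2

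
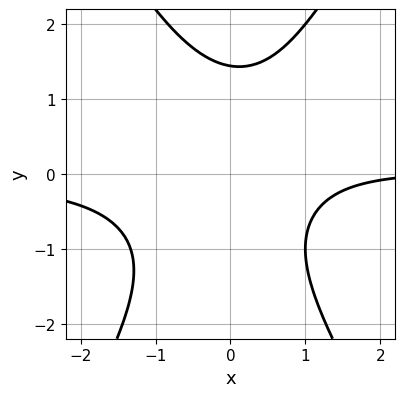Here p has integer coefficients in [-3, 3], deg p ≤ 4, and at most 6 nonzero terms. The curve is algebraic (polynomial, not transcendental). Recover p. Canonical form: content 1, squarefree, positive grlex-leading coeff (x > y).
3*x^2*y - y^3 - x + 3

(a) Degree: the shape is more complex than any degree-2 curve, so deg p = 3.
(b) From the visible intercepts: it misses every integer gridline on the x-axis.
(c) Together with the visible shape, these determine p as stated.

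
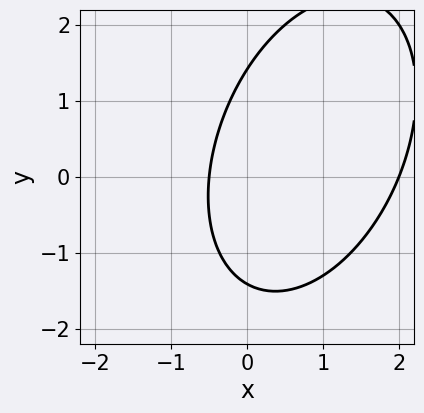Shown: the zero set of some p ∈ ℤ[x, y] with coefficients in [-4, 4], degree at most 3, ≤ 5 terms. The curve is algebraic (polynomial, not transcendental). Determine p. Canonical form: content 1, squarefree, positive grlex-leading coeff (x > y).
2*x^2 - x*y + y^2 - 3*x - 2

Degree: no degree-1 curve has this shape, so deg p = 2.
Against the integer gridlines: it meets the x-axis at x = 2 (among the integer gridlines).
Fitting integer coefficients to these (and the overall shape) gives p.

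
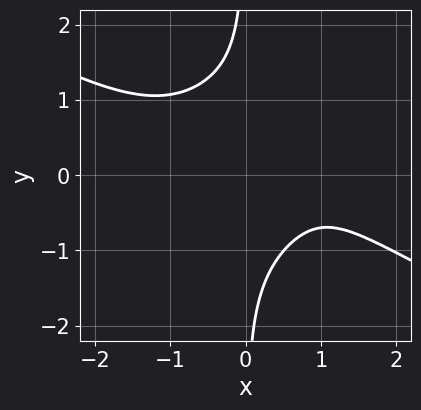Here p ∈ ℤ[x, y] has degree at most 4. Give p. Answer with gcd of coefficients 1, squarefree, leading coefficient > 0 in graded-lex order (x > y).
x^4 - 2*x^2*y^2 + 3*x*y^3 - 2*x + 3

(a) Degree: a generic line meets the curve in up to 4 points, so deg p = 4.
(b) From the visible intercepts: no y-intercept at any integer in the box; no x-intercept at any integer in the box.
(c) Together with the visible shape, these determine p as stated.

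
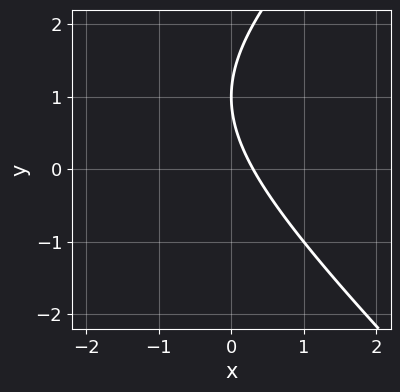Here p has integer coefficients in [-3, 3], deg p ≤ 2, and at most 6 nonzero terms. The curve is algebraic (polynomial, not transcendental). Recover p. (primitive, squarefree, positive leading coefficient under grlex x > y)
x^2 - y^2 + 3*x + 2*y - 1

First, deg p = 2.
Then, reading off the gridlines: it crosses the y-axis at the gridline y = 1.
Finally, these observations pin down the coefficients.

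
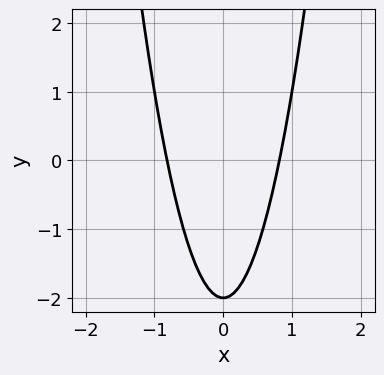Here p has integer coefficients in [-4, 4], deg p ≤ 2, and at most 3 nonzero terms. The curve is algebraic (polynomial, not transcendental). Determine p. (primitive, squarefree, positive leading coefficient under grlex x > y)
3*x^2 - y - 2

First, the degree is 2 — no degree-1 curve has this shape.
Next, symmetries: it's symmetric under x → −x, forcing even powers of x.
Then, from the axis intercepts and sections: one y-axis crossing is at y = -2.
Finally, solving for integer coefficients yields p as stated.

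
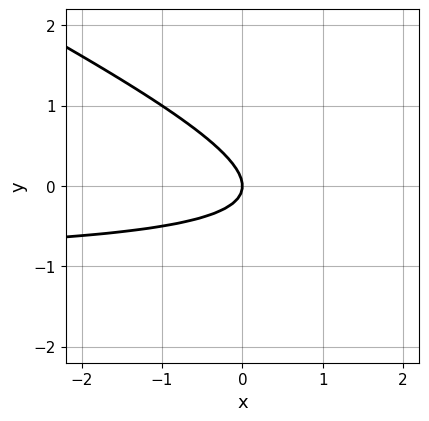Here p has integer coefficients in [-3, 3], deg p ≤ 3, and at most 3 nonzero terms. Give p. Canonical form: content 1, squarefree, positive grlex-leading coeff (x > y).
x*y + 2*y^2 + x

First, deg p = 2. No degree-1 curve has this shape.
Then, checking where it meets the axes: it meets the x-axis at x = 0 (among the integer gridlines); it meets the y-axis at y = 0 (among the integer gridlines).
Finally, fitting integer coefficients to these (and the overall shape) gives p.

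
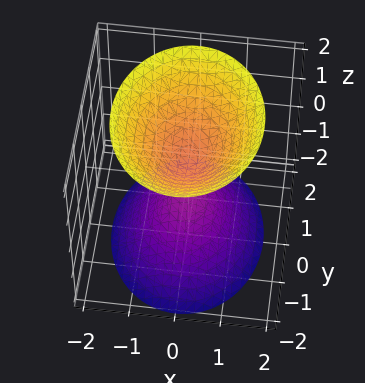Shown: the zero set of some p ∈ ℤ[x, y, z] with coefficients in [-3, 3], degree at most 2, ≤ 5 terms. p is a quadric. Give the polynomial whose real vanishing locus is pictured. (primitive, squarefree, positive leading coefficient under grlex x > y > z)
3*x^2 + 2*y^2 - 2*z^2 + 1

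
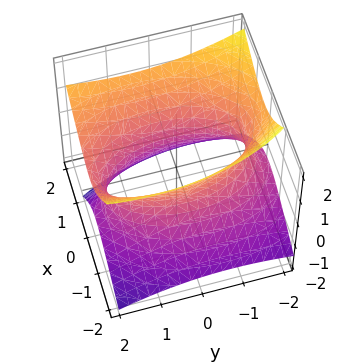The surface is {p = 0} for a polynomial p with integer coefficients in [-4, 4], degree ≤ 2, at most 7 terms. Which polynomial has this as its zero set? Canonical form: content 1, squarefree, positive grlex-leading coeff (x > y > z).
3*x^2 - 2*x*z + y^2 - y*z - 3*z^2 - 3

First, degree: no degree-1 surface has this shape, so deg p = 2.
Next, checking where it meets the axes: among the integer gridlines, it crosses the x-axis at x ∈ {-1, 1}; no z-intercept at any integer in the box.
Finally, together with the visible shape, these determine p as stated.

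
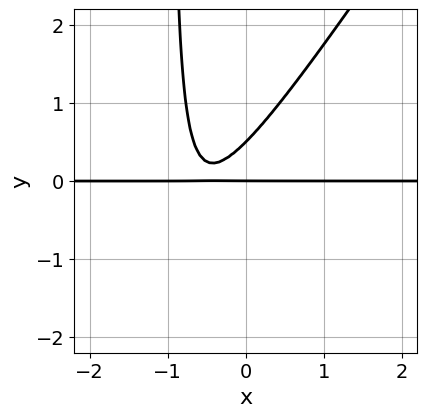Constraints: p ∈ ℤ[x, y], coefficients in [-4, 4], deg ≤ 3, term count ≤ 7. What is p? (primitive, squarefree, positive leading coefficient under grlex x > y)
First, the degree is 3 — the shape is more complex than any degree-2 curve.
Next, observable constraints: it crosses the y-axis at the gridline y = 0; every point of the x-axis in the box is on the curve.
Finally, matching integer coefficients to the picture gives p.

3*x^2*y - 2*x*y^2 + 3*x*y - 2*y^2 + y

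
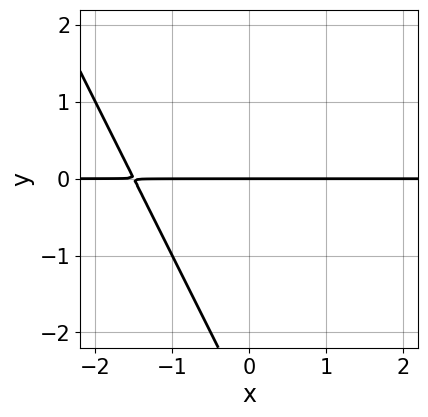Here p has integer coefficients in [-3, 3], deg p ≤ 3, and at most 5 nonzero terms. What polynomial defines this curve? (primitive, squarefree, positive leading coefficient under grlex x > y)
Degree: no degree-1 curve has this shape, so deg p = 2.
From the axis intercepts and sections: it meets the y-axis at y = 0 (among the integer gridlines); the visible x-axis segment lies entirely on the curve.
Fitting integer coefficients to these (and the overall shape) gives p.

2*x*y + y^2 + 3*y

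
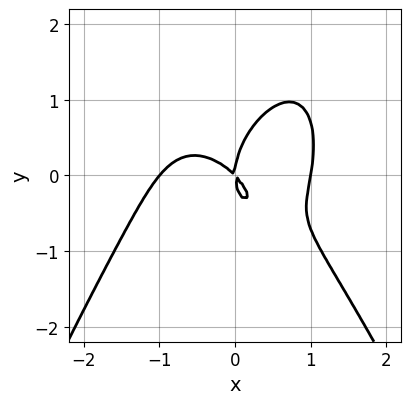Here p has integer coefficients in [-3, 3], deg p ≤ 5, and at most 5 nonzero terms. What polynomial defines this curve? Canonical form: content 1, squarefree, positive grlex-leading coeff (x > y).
3*x^4 + 2*x^2*y + 2*y^3 - 3*x^2 - 3*x*y

deg p = 4.
Against the integer gridlines: it crosses the y-axis at the gridline y = 0; the x-axis gridline crossings are at x ∈ {-1, 0, 1}.
These observations pin down the coefficients.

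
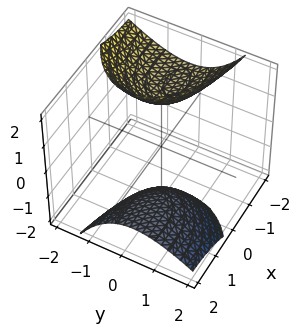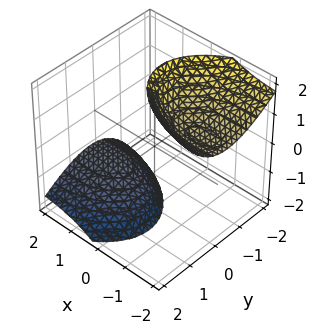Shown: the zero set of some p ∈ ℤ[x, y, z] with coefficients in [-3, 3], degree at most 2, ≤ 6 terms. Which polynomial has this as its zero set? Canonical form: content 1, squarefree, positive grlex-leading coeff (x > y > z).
1. I count 2 distinct pieces. They look like related sheets of one shape, so recover p as a whole.
2. Degree: a generic line meets the surface in up to 2 points, so deg p = 2.
3. From the visible intercepts: it misses every integer gridline on the y-axis; the surface avoids every integer x-axis point in the box.
4. Fitting integer coefficients to these (and the overall shape) gives p.

x^2 + 3*x*z + 3*y^2 + 2*y*z - z^2 + 3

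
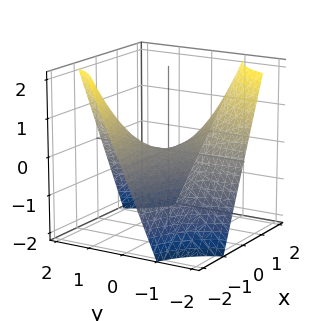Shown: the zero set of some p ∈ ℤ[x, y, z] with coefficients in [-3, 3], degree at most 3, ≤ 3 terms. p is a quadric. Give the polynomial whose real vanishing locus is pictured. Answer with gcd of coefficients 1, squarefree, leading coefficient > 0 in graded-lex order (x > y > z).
(a) deg p = 2. A saddle surface; a quadric.
(b) Checking where it meets the axes: the visible x-axis segment lies entirely on the surface; every point of the y-axis in the box is on the surface.
(c) The integer polynomial consistent with all of this is the stated p.

x*y + z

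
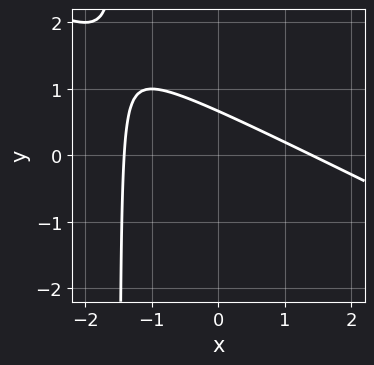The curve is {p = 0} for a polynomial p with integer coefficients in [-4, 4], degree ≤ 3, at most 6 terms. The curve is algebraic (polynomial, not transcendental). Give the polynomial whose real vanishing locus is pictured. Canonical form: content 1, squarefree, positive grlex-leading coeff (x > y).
x^2 + 2*x*y + 3*y - 2

1. Degree: a generic line meets the curve in up to 2 points, so deg p = 2.
2. Solving for integer coefficients yields p as stated.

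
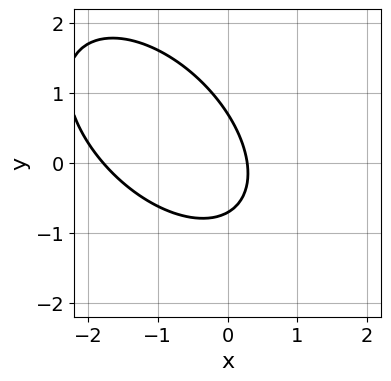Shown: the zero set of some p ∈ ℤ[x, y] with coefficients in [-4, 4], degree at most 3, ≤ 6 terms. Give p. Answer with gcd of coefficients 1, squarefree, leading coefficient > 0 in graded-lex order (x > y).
2*x^2 + 2*x*y + 2*y^2 + 3*x - 1

First, the degree is 2 — no degree-1 curve has this shape.
Finally, the integer polynomial consistent with all of this is the stated p.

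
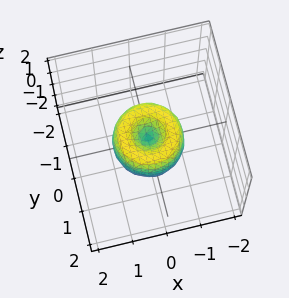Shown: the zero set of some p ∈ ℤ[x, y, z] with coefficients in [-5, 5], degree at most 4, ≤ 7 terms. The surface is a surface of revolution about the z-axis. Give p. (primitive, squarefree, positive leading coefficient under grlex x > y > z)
2*x^4 + 4*x^2*y^2 + 2*y^4 - 2*x^2 - 2*y^2 + z^2

Degree: a generic line meets the surface in up to 4 points, so deg p = 4.
Symmetry: the z-axis is an axis of rotation, so x and y enter only as x² + y².
Reading off the gridlines: among the integer gridlines, it crosses the x-axis at x ∈ {-1, 0, 1}; it crosses the z-axis at the gridline z = 0.
Solving for integer coefficients yields p as stated. Check: (0, 1, 0) on the y-axis lies on the surface, and p(0, 1, 0) = 0. ✓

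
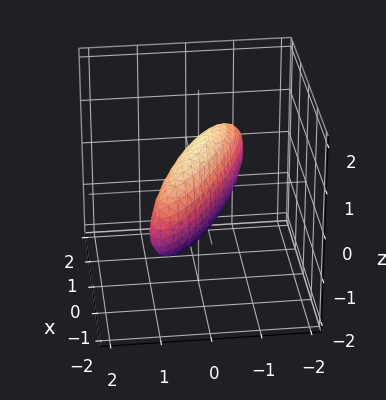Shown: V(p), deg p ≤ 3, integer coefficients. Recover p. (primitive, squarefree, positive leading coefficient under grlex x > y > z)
x^2 + 3*x*y + 3*y^2 + z^2 - 1

1. Degree: the shape is more complex than any degree-1 surface, so deg p = 2.
2. Against the integer gridlines: among the integer gridlines, it crosses the x-axis at x ∈ {-1, 1}; among the integer gridlines, it crosses the z-axis at z ∈ {-1, 1}.
3. These observations pin down the coefficients.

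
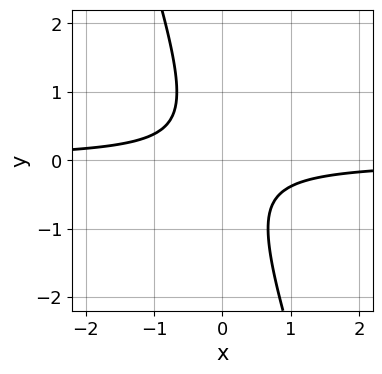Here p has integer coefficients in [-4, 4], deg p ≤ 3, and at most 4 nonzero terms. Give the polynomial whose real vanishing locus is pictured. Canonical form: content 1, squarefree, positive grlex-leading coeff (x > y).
deg p = 2. A generic line meets the curve in up to 2 points.
Checking where it meets the axes: no y-intercept at any integer in the box; the curve avoids every integer x-axis point in the box.
Putting this together gives p.

3*x*y + y^2 + 1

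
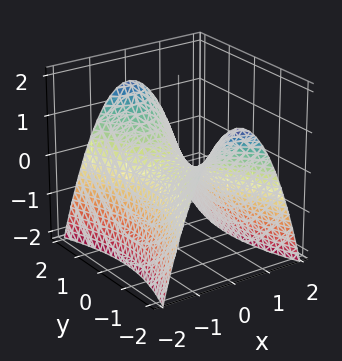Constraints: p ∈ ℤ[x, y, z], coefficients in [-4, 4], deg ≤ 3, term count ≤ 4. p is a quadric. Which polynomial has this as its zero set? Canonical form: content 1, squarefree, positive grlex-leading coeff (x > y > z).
3*x^2 - y^2 + 3*z

1. The degree is 2 — a saddle surface; a quadric.
2. Symmetries: the y ↦ −y reflection is a symmetry, so y appears only in even powers; mirror symmetry x ↦ −x ⇒ only even powers of x.
3. Checking where it meets the axes: it crosses the z-axis at the gridline z = 0; it meets the x-axis at x = 0 (among the integer gridlines).
4. Fitting integer coefficients to these (and the overall shape) gives p.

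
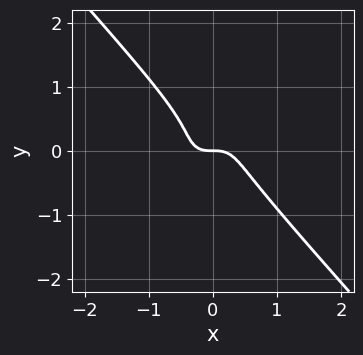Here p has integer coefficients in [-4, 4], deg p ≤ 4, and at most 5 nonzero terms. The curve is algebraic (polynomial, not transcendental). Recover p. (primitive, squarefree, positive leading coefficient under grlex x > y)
(a) The degree is 3 — no degree-2 curve has this shape.
(b) Reading off the gridlines: it crosses the y-axis at the gridline y = 0; it crosses the x-axis at the gridline x = 0.
(c) Fitting integer coefficients to these (and the overall shape) gives p.

3*x^3 - x^2*y + 3*y^3 - y^2 + y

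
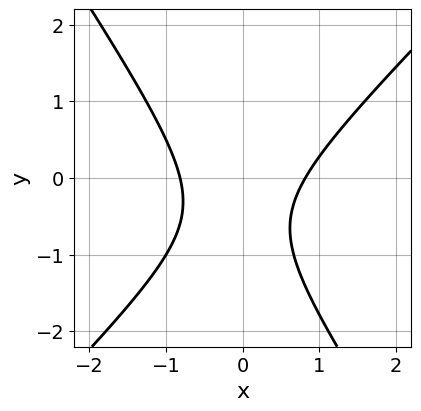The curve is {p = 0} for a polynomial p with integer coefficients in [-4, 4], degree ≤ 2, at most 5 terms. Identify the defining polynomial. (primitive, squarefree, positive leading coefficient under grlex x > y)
3*x^2 - x*y - 2*y^2 - 2*y - 2

1. The degree is 2 — a generic line meets the curve in up to 2 points.
2. From the axis intercepts and sections: it misses every integer gridline on the y-axis.
3. Solving for integer coefficients yields p as stated.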